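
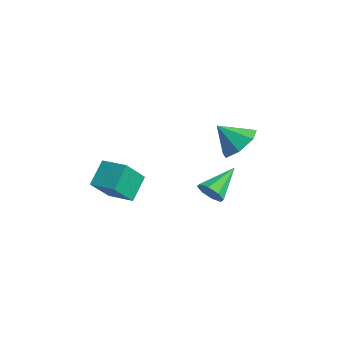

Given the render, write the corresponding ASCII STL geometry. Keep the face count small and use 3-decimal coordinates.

solid 
facet normal 0.209 -0.860 -0.465
outer loop
vertex -0.441 -0.9 -2.76
vertex -0.674 -0.626 -3.372
vertex -0.047 -0.653 -3.04
endloop
endfacet
facet normal 0.542 0.083 0.836
outer loop
vertex -0.441 -0.9 -2.76
vertex -0.047 -0.653 -3.04
vertex -1.046 0.906 -2.548
endloop
endfacet
facet normal 0.208 -0.862 -0.463
outer loop
vertex -0.047 -0.653 -3.04
vertex -0.674 -0.626 -3.372
vertex -0.02 -0.391 -3.516
endloop
endfacet
facet normal 0.844 0.448 0.294
outer loop
vertex -0.047 -0.653 -3.04
vertex -0.02 -0.391 -3.516
vertex -1.046 0.906 -2.548
endloop
endfacet
facet normal 0.208 -0.862 -0.463
outer loop
vertex -0.02 -0.391 -3.516
vertex -0.674 -0.626 -3.372
vertex -0.376 -0.267 -3.907
endloop
endfacet
facet normal 0.609 0.724 -0.325
outer loop
vertex -0.02 -0.391 -3.516
vertex -0.376 -0.267 -3.907
vertex -1.046 0.906 -2.548
endloop
endfacet
facet normal 0.208 -0.862 -0.463
outer loop
vertex -0.376 -0.267 -3.907
vertex -0.674 -0.626 -3.372
vertex -0.907 -0.353 -3.985
endloop
endfacet
facet normal -0.025 0.751 -0.660
outer loop
vertex -0.376 -0.267 -3.907
vertex -0.907 -0.353 -3.985
vertex -1.046 0.906 -2.548
endloop
endfacet
facet normal 0.210 -0.861 -0.463
outer loop
vertex -0.907 -0.353 -3.985
vertex -0.674 -0.626 -3.372
vertex -1.301 -0.6 -3.704
endloop
endfacet
facet normal -0.688 0.512 -0.515
outer loop
vertex -0.907 -0.353 -3.985
vertex -1.301 -0.6 -3.704
vertex -1.046 0.906 -2.548
endloop
endfacet
facet normal 0.210 -0.861 -0.463
outer loop
vertex -1.301 -0.6 -3.704
vertex -0.674 -0.626 -3.372
vertex -1.328 -0.862 -3.229
endloop
endfacet
facet normal -0.989 0.148 0.025
outer loop
vertex -1.301 -0.6 -3.704
vertex -1.328 -0.862 -3.229
vertex -1.046 0.906 -2.548
endloop
endfacet
facet normal 0.209 -0.861 -0.464
outer loop
vertex -1.328 -0.862 -3.229
vertex -0.674 -0.626 -3.372
vertex -0.972 -0.986 -2.838
endloop
endfacet
facet normal -0.753 -0.128 0.645
outer loop
vertex -1.328 -0.862 -3.229
vertex -0.972 -0.986 -2.838
vertex -1.046 0.906 -2.548
endloop
endfacet
facet normal 0.208 -0.861 -0.464
outer loop
vertex -0.972 -0.986 -2.838
vertex -0.674 -0.626 -3.372
vertex -0.441 -0.9 -2.76
endloop
endfacet
facet normal -0.119 -0.155 0.981
outer loop
vertex -0.972 -0.986 -2.838
vertex -0.441 -0.9 -2.76
vertex -1.046 0.906 -2.548
endloop
endfacet
facet normal 0.508 0.493 -0.706
outer loop
vertex -0.315 0.609 -0.992
vertex -1.129 1.22 -1.151
vertex -0.346 1.352 -0.495
endloop
endfacet
facet normal 0.442 -0.486 0.754
outer loop
vertex -0.315 0.609 -0.992
vertex -0.346 1.352 -0.495
vertex -1.851 0.52 -0.149
endloop
endfacet
facet normal 0.508 0.493 -0.706
outer loop
vertex -0.346 1.352 -0.495
vertex -1.129 1.22 -1.151
vertex -0.966 1.995 -0.492
endloop
endfacet
facet normal 0.148 0.139 0.979
outer loop
vertex -0.346 1.352 -0.495
vertex -0.966 1.995 -0.492
vertex -1.851 0.52 -0.149
endloop
endfacet
facet normal 0.508 0.493 -0.706
outer loop
vertex -0.966 1.995 -0.492
vertex -1.129 1.22 -1.151
vertex -1.709 2.055 -0.985
endloop
endfacet
facet normal -0.466 0.456 0.758
outer loop
vertex -0.966 1.995 -0.492
vertex -1.709 2.055 -0.985
vertex -1.851 0.52 -0.149
endloop
endfacet
facet normal 0.508 0.493 -0.706
outer loop
vertex -1.709 2.055 -0.985
vertex -1.129 1.22 -1.151
vertex -2.015 1.486 -1.603
endloop
endfacet
facet normal -0.940 0.227 0.257
outer loop
vertex -1.709 2.055 -0.985
vertex -2.015 1.486 -1.603
vertex -1.851 0.52 -0.149
endloop
endfacet
facet normal 0.508 0.494 -0.706
outer loop
vertex -2.015 1.486 -1.603
vertex -1.129 1.22 -1.151
vertex -1.654 0.717 -1.881
endloop
endfacet
facet normal -0.915 -0.376 -0.147
outer loop
vertex -2.015 1.486 -1.603
vertex -1.654 0.717 -1.881
vertex -1.851 0.52 -0.149
endloop
endfacet
facet normal 0.508 0.493 -0.706
outer loop
vertex -1.654 0.717 -1.881
vertex -1.129 1.22 -1.151
vertex -0.898 0.327 -1.609
endloop
endfacet
facet normal -0.410 -0.900 -0.149
outer loop
vertex -1.654 0.717 -1.881
vertex -0.898 0.327 -1.609
vertex -1.851 0.52 -0.149
endloop
endfacet
facet normal 0.508 0.493 -0.706
outer loop
vertex -0.898 0.327 -1.609
vertex -1.129 1.22 -1.151
vertex -0.315 0.609 -0.992
endloop
endfacet
facet normal 0.193 -0.949 0.251
outer loop
vertex -0.898 0.327 -1.609
vertex -0.315 0.609 -0.992
vertex -1.851 0.52 -0.149
endloop
endfacet
facet normal -0.921 -0.363 -0.141
outer loop
vertex -3.635 -4.183 -1.608
vertex -3.858 -3.124 -2.88
vertex -3.13 -5.125 -2.481
endloop
endfacet
facet normal 0.134 -0.634 0.762
outer loop
vertex -1.942 -4.656 -2.3
vertex -3.635 -4.183 -1.608
vertex -3.13 -5.125 -2.481
endloop
endfacet
facet normal -0.921 -0.363 -0.141
outer loop
vertex -3.13 -5.125 -2.481
vertex -3.858 -3.124 -2.88
vertex -3.353 -4.066 -3.753
endloop
endfacet
facet normal 0.366 -0.683 -0.633
outer loop
vertex -3.353 -4.066 -3.753
vertex -1.942 -4.656 -2.3
vertex -3.13 -5.125 -2.481
endloop
endfacet
facet normal -0.366 0.683 0.633
outer loop
vertex -3.635 -4.183 -1.608
vertex -2.67 -2.655 -2.699
vertex -3.858 -3.124 -2.88
endloop
endfacet
facet normal 0.134 -0.634 0.762
outer loop
vertex -2.447 -3.714 -1.427
vertex -3.635 -4.183 -1.608
vertex -1.942 -4.656 -2.3
endloop
endfacet
facet normal -0.366 0.683 0.633
outer loop
vertex -2.447 -3.714 -1.427
vertex -2.67 -2.655 -2.699
vertex -3.635 -4.183 -1.608
endloop
endfacet
facet normal -0.134 0.634 -0.762
outer loop
vertex -3.858 -3.124 -2.88
vertex -2.67 -2.655 -2.699
vertex -3.353 -4.066 -3.753
endloop
endfacet
facet normal 0.366 -0.683 -0.633
outer loop
vertex -2.165 -3.597 -3.572
vertex -1.942 -4.656 -2.3
vertex -3.353 -4.066 -3.753
endloop
endfacet
facet normal -0.134 0.634 -0.762
outer loop
vertex -3.353 -4.066 -3.753
vertex -2.67 -2.655 -2.699
vertex -2.165 -3.597 -3.572
endloop
endfacet
facet normal 0.921 0.363 0.141
outer loop
vertex -2.165 -3.597 -3.572
vertex -2.447 -3.714 -1.427
vertex -1.942 -4.656 -2.3
endloop
endfacet
facet normal 0.921 0.363 0.141
outer loop
vertex -2.67 -2.655 -2.699
vertex -2.447 -3.714 -1.427
vertex -2.165 -3.597 -3.572
endloop
endfacet

endsolid


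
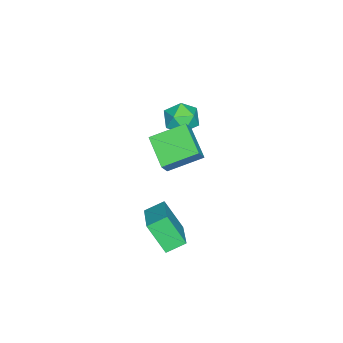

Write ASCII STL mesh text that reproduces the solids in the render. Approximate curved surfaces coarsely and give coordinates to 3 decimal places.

solid 
facet normal -0.831 -0.409 -0.378
outer loop
vertex 1.817 2.733 -2.361
vertex 1.274 3.444 -1.937
vertex 1.975 3.662 -3.715
endloop
endfacet
facet normal 0.549 -0.718 -0.429
outer loop
vertex 3.586 4.456 -2.983
vertex 1.817 2.733 -2.361
vertex 1.975 3.662 -3.715
endloop
endfacet
facet normal -0.831 -0.409 -0.378
outer loop
vertex 1.975 3.662 -3.715
vertex 1.274 3.444 -1.937
vertex 1.432 4.373 -3.291
endloop
endfacet
facet normal 0.096 0.563 -0.821
outer loop
vertex 1.432 4.373 -3.291
vertex 3.586 4.456 -2.983
vertex 1.975 3.662 -3.715
endloop
endfacet
facet normal -0.096 -0.563 0.821
outer loop
vertex 1.817 2.733 -2.361
vertex 2.885 4.238 -1.205
vertex 1.274 3.444 -1.937
endloop
endfacet
facet normal 0.549 -0.718 -0.429
outer loop
vertex 3.428 3.527 -1.629
vertex 1.817 2.733 -2.361
vertex 3.586 4.456 -2.983
endloop
endfacet
facet normal -0.096 -0.563 0.821
outer loop
vertex 3.428 3.527 -1.629
vertex 2.885 4.238 -1.205
vertex 1.817 2.733 -2.361
endloop
endfacet
facet normal -0.549 0.718 0.429
outer loop
vertex 1.274 3.444 -1.937
vertex 2.885 4.238 -1.205
vertex 1.432 4.373 -3.291
endloop
endfacet
facet normal 0.096 0.563 -0.821
outer loop
vertex 3.043 5.167 -2.559
vertex 3.586 4.456 -2.983
vertex 1.432 4.373 -3.291
endloop
endfacet
facet normal -0.549 0.718 0.429
outer loop
vertex 1.432 4.373 -3.291
vertex 2.885 4.238 -1.205
vertex 3.043 5.167 -2.559
endloop
endfacet
facet normal 0.831 0.409 0.378
outer loop
vertex 3.043 5.167 -2.559
vertex 3.428 3.527 -1.629
vertex 3.586 4.456 -2.983
endloop
endfacet
facet normal 0.831 0.409 0.378
outer loop
vertex 2.885 4.238 -1.205
vertex 3.428 3.527 -1.629
vertex 3.043 5.167 -2.559
endloop
endfacet
facet normal -0.666 -0.621 0.414
outer loop
vertex 0.695 2.503 1.682
vertex -0.131 3.854 2.379
vertex 0.213 2.563 0.996
endloop
endfacet
facet normal 0.477 -0.781 -0.404
outer loop
vertex 1.331 3.606 0.301
vertex 0.695 2.503 1.682
vertex 0.213 2.563 0.996
endloop
endfacet
facet normal -0.665 -0.621 0.414
outer loop
vertex 0.213 2.563 0.996
vertex -0.131 3.854 2.379
vertex -0.613 3.913 1.694
endloop
endfacet
facet normal -0.574 0.071 -0.816
outer loop
vertex -0.613 3.913 1.694
vertex 1.331 3.606 0.301
vertex 0.213 2.563 0.996
endloop
endfacet
facet normal 0.573 -0.071 0.816
outer loop
vertex 0.695 2.503 1.682
vertex 0.987 4.897 1.684
vertex -0.131 3.854 2.379
endloop
endfacet
facet normal 0.478 -0.780 -0.403
outer loop
vertex 1.813 3.547 0.986
vertex 0.695 2.503 1.682
vertex 1.331 3.606 0.301
endloop
endfacet
facet normal 0.574 -0.071 0.816
outer loop
vertex 1.813 3.547 0.986
vertex 0.987 4.897 1.684
vertex 0.695 2.503 1.682
endloop
endfacet
facet normal -0.478 0.781 0.403
outer loop
vertex -0.131 3.854 2.379
vertex 0.987 4.897 1.684
vertex -0.613 3.913 1.694
endloop
endfacet
facet normal -0.574 0.070 -0.816
outer loop
vertex 0.505 4.957 0.998
vertex 1.331 3.606 0.301
vertex -0.613 3.913 1.694
endloop
endfacet
facet normal -0.477 0.780 0.404
outer loop
vertex -0.613 3.913 1.694
vertex 0.987 4.897 1.684
vertex 0.505 4.957 0.998
endloop
endfacet
facet normal 0.665 0.621 -0.415
outer loop
vertex 0.505 4.957 0.998
vertex 1.813 3.547 0.986
vertex 1.331 3.606 0.301
endloop
endfacet
facet normal 0.666 0.621 -0.413
outer loop
vertex 0.987 4.897 1.684
vertex 1.813 3.547 0.986
vertex 0.505 4.957 0.998
endloop
endfacet
facet normal -0.353 0.486 0.799
outer loop
vertex -3.573 3.017 0.275
vertex -3.112 2.449 0.824
vertex -2.718 3.221 0.529
endloop
endfacet
facet normal -0.292 0.925 0.241
outer loop
vertex -3.573 3.017 0.275
vertex -2.718 3.221 0.529
vertex -2.984 3.362 -0.335
endloop
endfacet
facet normal -0.690 0.663 -0.291
outer loop
vertex -3.573 3.017 0.275
vertex -2.984 3.362 -0.335
vertex -3.542 2.677 -0.574
endloop
endfacet
facet normal -0.996 0.062 -0.061
outer loop
vertex -3.573 3.017 0.275
vertex -3.542 2.677 -0.574
vertex -3.621 2.114 0.142
endloop
endfacet
facet normal -0.789 -0.048 0.613
outer loop
vertex -3.573 3.017 0.275
vertex -3.621 2.114 0.142
vertex -3.112 2.449 0.824
endloop
endfacet
facet normal 0.391 0.920 0.030
outer loop
vertex -2.984 3.362 -0.335
vertex -2.718 3.221 0.529
vertex -2.159 3.006 -0.162
endloop
endfacet
facet normal 0.290 0.209 0.934
outer loop
vertex -2.718 3.221 0.529
vertex -3.112 2.449 0.824
vertex -2.238 2.443 0.554
endloop
endfacet
facet normal -0.415 -0.655 0.631
outer loop
vertex -3.112 2.449 0.824
vertex -3.621 2.114 0.142
vertex -2.796 1.758 0.315
endloop
endfacet
facet normal -0.750 -0.477 -0.458
outer loop
vertex -3.621 2.114 0.142
vertex -3.542 2.677 -0.574
vertex -3.062 1.899 -0.549
endloop
endfacet
facet normal -0.253 0.496 -0.831
outer loop
vertex -3.542 2.677 -0.574
vertex -2.984 3.362 -0.335
vertex -2.668 2.671 -0.844
endloop
endfacet
facet normal 0.996 -0.062 0.061
outer loop
vertex -2.207 2.103 -0.295
vertex -2.159 3.006 -0.162
vertex -2.238 2.443 0.554
endloop
endfacet
facet normal 0.690 -0.663 0.291
outer loop
vertex -2.207 2.103 -0.295
vertex -2.238 2.443 0.554
vertex -2.796 1.758 0.315
endloop
endfacet
facet normal 0.292 -0.925 -0.241
outer loop
vertex -2.207 2.103 -0.295
vertex -2.796 1.758 0.315
vertex -3.062 1.899 -0.549
endloop
endfacet
facet normal 0.353 -0.486 -0.799
outer loop
vertex -2.207 2.103 -0.295
vertex -3.062 1.899 -0.549
vertex -2.668 2.671 -0.844
endloop
endfacet
facet normal 0.789 0.048 -0.613
outer loop
vertex -2.207 2.103 -0.295
vertex -2.668 2.671 -0.844
vertex -2.159 3.006 -0.162
endloop
endfacet
facet normal 0.750 0.477 0.458
outer loop
vertex -2.238 2.443 0.554
vertex -2.159 3.006 -0.162
vertex -2.718 3.221 0.529
endloop
endfacet
facet normal 0.253 -0.496 0.831
outer loop
vertex -2.796 1.758 0.315
vertex -2.238 2.443 0.554
vertex -3.112 2.449 0.824
endloop
endfacet
facet normal -0.391 -0.920 -0.030
outer loop
vertex -3.062 1.899 -0.549
vertex -2.796 1.758 0.315
vertex -3.621 2.114 0.142
endloop
endfacet
facet normal -0.290 -0.209 -0.934
outer loop
vertex -2.668 2.671 -0.844
vertex -3.062 1.899 -0.549
vertex -3.542 2.677 -0.574
endloop
endfacet
facet normal 0.415 0.655 -0.631
outer loop
vertex -2.159 3.006 -0.162
vertex -2.668 2.671 -0.844
vertex -2.984 3.362 -0.335
endloop
endfacet

endsolid


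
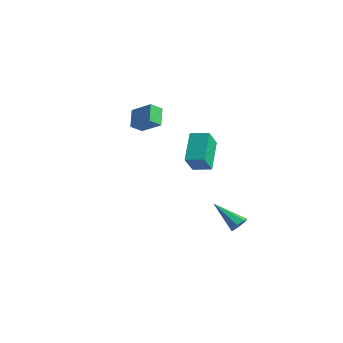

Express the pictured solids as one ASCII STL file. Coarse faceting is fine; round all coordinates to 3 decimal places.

solid 
facet normal -0.538 0.564 0.626
outer loop
vertex -5.014 -1.864 1.605
vertex -3.741 -1.544 2.411
vertex -4.861 -1.121 1.068
endloop
endfacet
facet normal -0.826 -0.208 -0.524
outer loop
vertex -4.139 -1.876 0.229
vertex -5.014 -1.864 1.605
vertex -4.861 -1.121 1.068
endloop
endfacet
facet normal -0.539 0.563 0.627
outer loop
vertex -4.861 -1.121 1.068
vertex -3.741 -1.544 2.411
vertex -3.588 -0.8 1.874
endloop
endfacet
facet normal 0.164 0.799 -0.578
outer loop
vertex -3.588 -0.8 1.874
vertex -4.139 -1.876 0.229
vertex -4.861 -1.121 1.068
endloop
endfacet
facet normal -0.165 -0.799 0.578
outer loop
vertex -5.014 -1.864 1.605
vertex -3.019 -2.299 1.572
vertex -3.741 -1.544 2.411
endloop
endfacet
facet normal -0.826 -0.208 -0.524
outer loop
vertex -4.292 -2.62 0.766
vertex -5.014 -1.864 1.605
vertex -4.139 -1.876 0.229
endloop
endfacet
facet normal -0.165 -0.799 0.578
outer loop
vertex -4.292 -2.62 0.766
vertex -3.019 -2.299 1.572
vertex -5.014 -1.864 1.605
endloop
endfacet
facet normal 0.826 0.208 0.524
outer loop
vertex -3.741 -1.544 2.411
vertex -3.019 -2.299 1.572
vertex -3.588 -0.8 1.874
endloop
endfacet
facet normal 0.165 0.799 -0.578
outer loop
vertex -2.866 -1.556 1.035
vertex -4.139 -1.876 0.229
vertex -3.588 -0.8 1.874
endloop
endfacet
facet normal 0.826 0.208 0.523
outer loop
vertex -3.588 -0.8 1.874
vertex -3.019 -2.299 1.572
vertex -2.866 -1.556 1.035
endloop
endfacet
facet normal 0.538 -0.563 -0.627
outer loop
vertex -2.866 -1.556 1.035
vertex -4.292 -2.62 0.766
vertex -4.139 -1.876 0.229
endloop
endfacet
facet normal 0.539 -0.564 -0.626
outer loop
vertex -3.019 -2.299 1.572
vertex -4.292 -2.62 0.766
vertex -2.866 -1.556 1.035
endloop
endfacet
facet normal -0.853 -0.493 -0.169
outer loop
vertex 2.416 -4.693 1.255
vertex 1.405 -3.363 2.479
vertex 2.156 -3.859 0.135
endloop
endfacet
facet normal 0.488 -0.642 -0.591
outer loop
vertex 3.095 -3.317 0.321
vertex 2.416 -4.693 1.255
vertex 2.156 -3.859 0.135
endloop
endfacet
facet normal -0.854 -0.493 -0.169
outer loop
vertex 2.156 -3.859 0.135
vertex 1.405 -3.363 2.479
vertex 1.146 -2.53 1.359
endloop
endfacet
facet normal -0.183 0.587 -0.788
outer loop
vertex 1.146 -2.53 1.359
vertex 3.095 -3.317 0.321
vertex 2.156 -3.859 0.135
endloop
endfacet
facet normal 0.183 -0.587 0.789
outer loop
vertex 2.416 -4.693 1.255
vertex 2.344 -2.821 2.665
vertex 1.405 -3.363 2.479
endloop
endfacet
facet normal 0.489 -0.642 -0.591
outer loop
vertex 3.354 -4.15 1.441
vertex 2.416 -4.693 1.255
vertex 3.095 -3.317 0.321
endloop
endfacet
facet normal 0.183 -0.587 0.789
outer loop
vertex 3.354 -4.15 1.441
vertex 2.344 -2.821 2.665
vertex 2.416 -4.693 1.255
endloop
endfacet
facet normal -0.488 0.643 0.591
outer loop
vertex 1.405 -3.363 2.479
vertex 2.344 -2.821 2.665
vertex 1.146 -2.53 1.359
endloop
endfacet
facet normal -0.183 0.587 -0.789
outer loop
vertex 2.084 -1.987 1.545
vertex 3.095 -3.317 0.321
vertex 1.146 -2.53 1.359
endloop
endfacet
facet normal -0.489 0.642 0.591
outer loop
vertex 1.146 -2.53 1.359
vertex 2.344 -2.821 2.665
vertex 2.084 -1.987 1.545
endloop
endfacet
facet normal 0.853 0.493 0.169
outer loop
vertex 2.084 -1.987 1.545
vertex 3.354 -4.15 1.441
vertex 3.095 -3.317 0.321
endloop
endfacet
facet normal 0.853 0.493 0.169
outer loop
vertex 2.344 -2.821 2.665
vertex 3.354 -4.15 1.441
vertex 2.084 -1.987 1.545
endloop
endfacet
facet normal 0.801 0.177 -0.572
outer loop
vertex 4.316 -2.017 -3.659
vertex 3.961 -2.049 -4.166
vertex 4.098 -1.553 -3.821
endloop
endfacet
facet normal 0.214 0.410 0.886
outer loop
vertex 4.316 -2.017 -3.659
vertex 4.098 -1.553 -3.821
vertex 2.319 -2.411 -2.994
endloop
endfacet
facet normal 0.801 0.176 -0.572
outer loop
vertex 4.098 -1.553 -3.821
vertex 3.961 -2.049 -4.166
vertex 3.777 -1.462 -4.243
endloop
endfacet
facet normal -0.251 0.889 0.383
outer loop
vertex 4.098 -1.553 -3.821
vertex 3.777 -1.462 -4.243
vertex 2.319 -2.411 -2.994
endloop
endfacet
facet normal 0.801 0.176 -0.572
outer loop
vertex 3.777 -1.462 -4.243
vertex 3.961 -2.049 -4.166
vertex 3.594 -1.813 -4.607
endloop
endfacet
facet normal -0.686 0.665 -0.296
outer loop
vertex 3.777 -1.462 -4.243
vertex 3.594 -1.813 -4.607
vertex 2.319 -2.411 -2.994
endloop
endfacet
facet normal 0.801 0.177 -0.572
outer loop
vertex 3.594 -1.813 -4.607
vertex 3.961 -2.049 -4.166
vertex 3.688 -2.342 -4.639
endloop
endfacet
facet normal -0.763 -0.097 -0.639
outer loop
vertex 3.594 -1.813 -4.607
vertex 3.688 -2.342 -4.639
vertex 2.319 -2.411 -2.994
endloop
endfacet
facet normal 0.801 0.177 -0.572
outer loop
vertex 3.688 -2.342 -4.639
vertex 3.961 -2.049 -4.166
vertex 3.987 -2.65 -4.316
endloop
endfacet
facet normal -0.424 -0.818 -0.388
outer loop
vertex 3.688 -2.342 -4.639
vertex 3.987 -2.65 -4.316
vertex 2.319 -2.411 -2.994
endloop
endfacet
facet normal 0.801 0.177 -0.572
outer loop
vertex 3.987 -2.65 -4.316
vertex 3.961 -2.049 -4.166
vertex 4.267 -2.506 -3.879
endloop
endfacet
facet normal 0.075 -0.960 0.268
outer loop
vertex 3.987 -2.65 -4.316
vertex 4.267 -2.506 -3.879
vertex 2.319 -2.411 -2.994
endloop
endfacet
facet normal 0.801 0.177 -0.572
outer loop
vertex 4.267 -2.506 -3.879
vertex 3.961 -2.049 -4.166
vertex 4.316 -2.017 -3.659
endloop
endfacet
facet normal 0.360 -0.413 0.837
outer loop
vertex 4.267 -2.506 -3.879
vertex 4.316 -2.017 -3.659
vertex 2.319 -2.411 -2.994
endloop
endfacet

endsolid


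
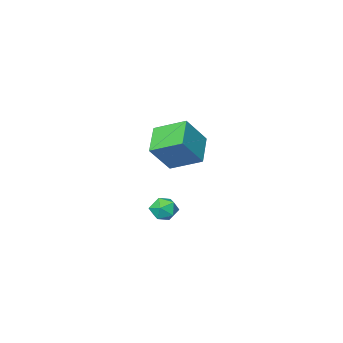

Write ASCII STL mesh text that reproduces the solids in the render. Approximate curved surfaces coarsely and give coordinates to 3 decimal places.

solid 
facet normal -0.498 0.766 0.406
outer loop
vertex -2.915 -3.842 0.833
vertex -1.687 -2.532 -0.135
vertex -4.288 -3.823 -0.885
endloop
endfacet
facet normal -0.602 -0.642 0.474
outer loop
vertex -3.233 -5.448 -1.745
vertex -2.915 -3.842 0.833
vertex -4.288 -3.823 -0.885
endloop
endfacet
facet normal -0.498 0.766 0.406
outer loop
vertex -4.288 -3.823 -0.885
vertex -1.687 -2.532 -0.135
vertex -3.06 -2.513 -1.853
endloop
endfacet
facet normal -0.624 0.008 -0.781
outer loop
vertex -3.06 -2.513 -1.853
vertex -3.233 -5.448 -1.745
vertex -4.288 -3.823 -0.885
endloop
endfacet
facet normal 0.624 -0.008 0.781
outer loop
vertex -2.915 -3.842 0.833
vertex -0.632 -4.157 -0.995
vertex -1.687 -2.532 -0.135
endloop
endfacet
facet normal -0.602 -0.642 0.474
outer loop
vertex -1.86 -5.467 -0.027
vertex -2.915 -3.842 0.833
vertex -3.233 -5.448 -1.745
endloop
endfacet
facet normal 0.624 -0.008 0.781
outer loop
vertex -1.86 -5.467 -0.027
vertex -0.632 -4.157 -0.995
vertex -2.915 -3.842 0.833
endloop
endfacet
facet normal 0.602 0.642 -0.474
outer loop
vertex -1.687 -2.532 -0.135
vertex -0.632 -4.157 -0.995
vertex -3.06 -2.513 -1.853
endloop
endfacet
facet normal -0.624 0.008 -0.781
outer loop
vertex -2.005 -4.138 -2.713
vertex -3.233 -5.448 -1.745
vertex -3.06 -2.513 -1.853
endloop
endfacet
facet normal 0.602 0.642 -0.474
outer loop
vertex -3.06 -2.513 -1.853
vertex -0.632 -4.157 -0.995
vertex -2.005 -4.138 -2.713
endloop
endfacet
facet normal 0.498 -0.766 -0.406
outer loop
vertex -2.005 -4.138 -2.713
vertex -1.86 -5.467 -0.027
vertex -3.233 -5.448 -1.745
endloop
endfacet
facet normal 0.498 -0.766 -0.406
outer loop
vertex -0.632 -4.157 -0.995
vertex -1.86 -5.467 -0.027
vertex -2.005 -4.138 -2.713
endloop
endfacet
facet normal -0.838 0.277 0.470
outer loop
vertex 2.535 2.967 -1.76
vertex 2.637 2.349 -1.214
vertex 2.968 3.095 -1.063
endloop
endfacet
facet normal -0.518 0.838 0.168
outer loop
vertex 2.535 2.967 -1.76
vertex 2.968 3.095 -1.063
vertex 3.239 3.407 -1.783
endloop
endfacet
facet normal -0.461 0.710 -0.533
outer loop
vertex 2.535 2.967 -1.76
vertex 3.239 3.407 -1.783
vertex 3.076 2.853 -2.38
endloop
endfacet
facet normal -0.746 0.067 -0.663
outer loop
vertex 2.535 2.967 -1.76
vertex 3.076 2.853 -2.38
vertex 2.704 2.199 -2.028
endloop
endfacet
facet normal -0.979 -0.200 -0.044
outer loop
vertex 2.535 2.967 -1.76
vertex 2.704 2.199 -2.028
vertex 2.637 2.349 -1.214
endloop
endfacet
facet normal 0.140 0.888 0.438
outer loop
vertex 3.239 3.407 -1.783
vertex 2.968 3.095 -1.063
vertex 3.776 3.061 -1.252
endloop
endfacet
facet normal -0.378 -0.020 0.926
outer loop
vertex 2.968 3.095 -1.063
vertex 2.637 2.349 -1.214
vertex 3.404 2.407 -0.9
endloop
endfacet
facet normal -0.604 -0.791 0.096
outer loop
vertex 2.637 2.349 -1.214
vertex 2.704 2.199 -2.028
vertex 3.241 1.853 -1.497
endloop
endfacet
facet normal -0.227 -0.358 -0.906
outer loop
vertex 2.704 2.199 -2.028
vertex 3.076 2.853 -2.38
vertex 3.512 2.165 -2.217
endloop
endfacet
facet normal 0.233 0.680 -0.695
outer loop
vertex 3.076 2.853 -2.38
vertex 3.239 3.407 -1.783
vertex 3.843 2.911 -2.066
endloop
endfacet
facet normal 0.746 -0.067 0.663
outer loop
vertex 3.945 2.293 -1.52
vertex 3.776 3.061 -1.252
vertex 3.404 2.407 -0.9
endloop
endfacet
facet normal 0.461 -0.710 0.533
outer loop
vertex 3.945 2.293 -1.52
vertex 3.404 2.407 -0.9
vertex 3.241 1.853 -1.497
endloop
endfacet
facet normal 0.518 -0.838 -0.168
outer loop
vertex 3.945 2.293 -1.52
vertex 3.241 1.853 -1.497
vertex 3.512 2.165 -2.217
endloop
endfacet
facet normal 0.838 -0.277 -0.470
outer loop
vertex 3.945 2.293 -1.52
vertex 3.512 2.165 -2.217
vertex 3.843 2.911 -2.066
endloop
endfacet
facet normal 0.979 0.200 0.044
outer loop
vertex 3.945 2.293 -1.52
vertex 3.843 2.911 -2.066
vertex 3.776 3.061 -1.252
endloop
endfacet
facet normal 0.227 0.358 0.906
outer loop
vertex 3.404 2.407 -0.9
vertex 3.776 3.061 -1.252
vertex 2.968 3.095 -1.063
endloop
endfacet
facet normal -0.233 -0.680 0.695
outer loop
vertex 3.241 1.853 -1.497
vertex 3.404 2.407 -0.9
vertex 2.637 2.349 -1.214
endloop
endfacet
facet normal -0.140 -0.888 -0.438
outer loop
vertex 3.512 2.165 -2.217
vertex 3.241 1.853 -1.497
vertex 2.704 2.199 -2.028
endloop
endfacet
facet normal 0.378 0.020 -0.926
outer loop
vertex 3.843 2.911 -2.066
vertex 3.512 2.165 -2.217
vertex 3.076 2.853 -2.38
endloop
endfacet
facet normal 0.604 0.791 -0.096
outer loop
vertex 3.776 3.061 -1.252
vertex 3.843 2.911 -2.066
vertex 3.239 3.407 -1.783
endloop
endfacet

endsolid


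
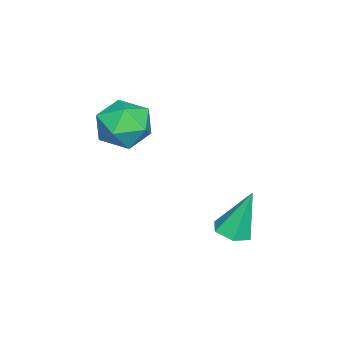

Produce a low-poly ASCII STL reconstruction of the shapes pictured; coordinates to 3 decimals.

solid 
facet normal 0.144 -0.303 -0.942
outer loop
vertex -0.408 1.1 -4.193
vertex -1.073 0.883 -4.225
vertex -0.909 1.537 -4.41
endloop
endfacet
facet normal 0.606 0.778 0.166
outer loop
vertex -0.408 1.1 -4.193
vertex -0.909 1.537 -4.41
vertex -1.347 1.457 -2.435
endloop
endfacet
facet normal 0.144 -0.303 -0.942
outer loop
vertex -0.909 1.537 -4.41
vertex -1.073 0.883 -4.225
vertex -1.574 1.32 -4.442
endloop
endfacet
facet normal -0.309 0.951 -0.030
outer loop
vertex -0.909 1.537 -4.41
vertex -1.574 1.32 -4.442
vertex -1.347 1.457 -2.435
endloop
endfacet
facet normal 0.145 -0.302 -0.942
outer loop
vertex -1.574 1.32 -4.442
vertex -1.073 0.883 -4.225
vertex -1.737 0.665 -4.257
endloop
endfacet
facet normal -0.960 0.265 0.091
outer loop
vertex -1.574 1.32 -4.442
vertex -1.737 0.665 -4.257
vertex -1.347 1.457 -2.435
endloop
endfacet
facet normal 0.145 -0.302 -0.942
outer loop
vertex -1.737 0.665 -4.257
vertex -1.073 0.883 -4.225
vertex -1.236 0.228 -4.04
endloop
endfacet
facet normal -0.694 -0.594 0.407
outer loop
vertex -1.737 0.665 -4.257
vertex -1.236 0.228 -4.04
vertex -1.347 1.457 -2.435
endloop
endfacet
facet normal 0.144 -0.302 -0.942
outer loop
vertex -1.236 0.228 -4.04
vertex -1.073 0.883 -4.225
vertex -0.571 0.445 -4.008
endloop
endfacet
facet normal 0.221 -0.767 0.602
outer loop
vertex -1.236 0.228 -4.04
vertex -0.571 0.445 -4.008
vertex -1.347 1.457 -2.435
endloop
endfacet
facet normal 0.144 -0.302 -0.942
outer loop
vertex -0.571 0.445 -4.008
vertex -1.073 0.883 -4.225
vertex -0.408 1.1 -4.193
endloop
endfacet
facet normal 0.872 -0.081 0.482
outer loop
vertex -0.571 0.445 -4.008
vertex -0.408 1.1 -4.193
vertex -1.347 1.457 -2.435
endloop
endfacet
facet normal -0.787 0.616 -0.041
outer loop
vertex -2.033 -2.193 -0.769
vertex -2.669 -2.983 -0.421
vertex -2.193 -2.328 0.282
endloop
endfacet
facet normal -0.188 0.977 0.097
outer loop
vertex -2.033 -2.193 -0.769
vertex -2.193 -2.328 0.282
vertex -1.211 -2.103 -0.086
endloop
endfacet
facet normal 0.269 0.858 -0.437
outer loop
vertex -2.033 -2.193 -0.769
vertex -1.211 -2.103 -0.086
vertex -1.08 -2.618 -1.017
endloop
endfacet
facet normal -0.047 0.423 -0.905
outer loop
vertex -2.033 -2.193 -0.769
vertex -1.08 -2.618 -1.017
vertex -1.981 -3.162 -1.225
endloop
endfacet
facet normal -0.700 0.273 -0.660
outer loop
vertex -2.033 -2.193 -0.769
vertex -1.981 -3.162 -1.225
vertex -2.669 -2.983 -0.421
endloop
endfacet
facet normal 0.097 0.712 0.695
outer loop
vertex -1.211 -2.103 -0.086
vertex -2.193 -2.328 0.282
vertex -1.339 -2.838 0.685
endloop
endfacet
facet normal -0.872 0.126 0.473
outer loop
vertex -2.193 -2.328 0.282
vertex -2.669 -2.983 -0.421
vertex -2.24 -3.382 0.477
endloop
endfacet
facet normal -0.731 -0.429 -0.530
outer loop
vertex -2.669 -2.983 -0.421
vertex -1.981 -3.162 -1.225
vertex -2.109 -3.897 -0.454
endloop
endfacet
facet normal 0.326 -0.186 -0.927
outer loop
vertex -1.981 -3.162 -1.225
vertex -1.08 -2.618 -1.017
vertex -1.127 -3.672 -0.822
endloop
endfacet
facet normal 0.838 0.519 -0.169
outer loop
vertex -1.08 -2.618 -1.017
vertex -1.211 -2.103 -0.086
vertex -0.651 -3.017 -0.119
endloop
endfacet
facet normal 0.047 -0.423 0.905
outer loop
vertex -1.287 -3.807 0.229
vertex -1.339 -2.838 0.685
vertex -2.24 -3.382 0.477
endloop
endfacet
facet normal -0.269 -0.858 0.437
outer loop
vertex -1.287 -3.807 0.229
vertex -2.24 -3.382 0.477
vertex -2.109 -3.897 -0.454
endloop
endfacet
facet normal 0.188 -0.977 -0.097
outer loop
vertex -1.287 -3.807 0.229
vertex -2.109 -3.897 -0.454
vertex -1.127 -3.672 -0.822
endloop
endfacet
facet normal 0.787 -0.616 0.041
outer loop
vertex -1.287 -3.807 0.229
vertex -1.127 -3.672 -0.822
vertex -0.651 -3.017 -0.119
endloop
endfacet
facet normal 0.700 -0.273 0.660
outer loop
vertex -1.287 -3.807 0.229
vertex -0.651 -3.017 -0.119
vertex -1.339 -2.838 0.685
endloop
endfacet
facet normal -0.326 0.186 0.927
outer loop
vertex -2.24 -3.382 0.477
vertex -1.339 -2.838 0.685
vertex -2.193 -2.328 0.282
endloop
endfacet
facet normal -0.838 -0.519 0.169
outer loop
vertex -2.109 -3.897 -0.454
vertex -2.24 -3.382 0.477
vertex -2.669 -2.983 -0.421
endloop
endfacet
facet normal -0.097 -0.712 -0.695
outer loop
vertex -1.127 -3.672 -0.822
vertex -2.109 -3.897 -0.454
vertex -1.981 -3.162 -1.225
endloop
endfacet
facet normal 0.872 -0.126 -0.473
outer loop
vertex -0.651 -3.017 -0.119
vertex -1.127 -3.672 -0.822
vertex -1.08 -2.618 -1.017
endloop
endfacet
facet normal 0.731 0.429 0.530
outer loop
vertex -1.339 -2.838 0.685
vertex -0.651 -3.017 -0.119
vertex -1.211 -2.103 -0.086
endloop
endfacet

endsolid


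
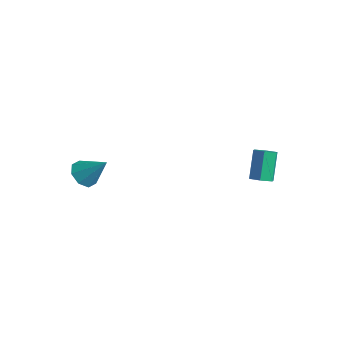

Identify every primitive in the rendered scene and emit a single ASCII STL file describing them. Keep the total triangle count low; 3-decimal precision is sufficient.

solid 
facet normal -0.607 -0.355 -0.710
outer loop
vertex -2.141 -3.562 -0.083
vertex -2.577 -2.857 -0.063
vertex -1.919 -3.128 -0.49
endloop
endfacet
facet normal 0.902 -0.431 0.032
outer loop
vertex -2.141 -3.562 -0.083
vertex -1.919 -3.128 -0.49
vertex -1.563 -2.263 1.123
endloop
endfacet
facet normal -0.607 -0.355 -0.711
outer loop
vertex -1.919 -3.128 -0.49
vertex -2.577 -2.857 -0.063
vertex -2.082 -2.534 -0.647
endloop
endfacet
facet normal 0.937 0.177 -0.302
outer loop
vertex -1.919 -3.128 -0.49
vertex -2.082 -2.534 -0.647
vertex -1.563 -2.263 1.123
endloop
endfacet
facet normal -0.606 -0.356 -0.711
outer loop
vertex -2.082 -2.534 -0.647
vertex -2.577 -2.857 -0.063
vertex -2.536 -2.13 -0.462
endloop
endfacet
facet normal 0.570 0.771 -0.285
outer loop
vertex -2.082 -2.534 -0.647
vertex -2.536 -2.13 -0.462
vertex -1.563 -2.263 1.123
endloop
endfacet
facet normal -0.607 -0.356 -0.711
outer loop
vertex -2.536 -2.13 -0.462
vertex -2.577 -2.857 -0.063
vertex -3.013 -2.151 -0.044
endloop
endfacet
facet normal 0.019 0.997 0.072
outer loop
vertex -2.536 -2.13 -0.462
vertex -3.013 -2.151 -0.044
vertex -1.563 -2.263 1.123
endloop
endfacet
facet normal -0.607 -0.356 -0.711
outer loop
vertex -3.013 -2.151 -0.044
vertex -2.577 -2.857 -0.063
vertex -3.235 -2.586 0.363
endloop
endfacet
facet normal -0.396 0.727 0.561
outer loop
vertex -3.013 -2.151 -0.044
vertex -3.235 -2.586 0.363
vertex -1.563 -2.263 1.123
endloop
endfacet
facet normal -0.607 -0.356 -0.711
outer loop
vertex -3.235 -2.586 0.363
vertex -2.577 -2.857 -0.063
vertex -3.071 -3.179 0.52
endloop
endfacet
facet normal -0.430 0.118 0.895
outer loop
vertex -3.235 -2.586 0.363
vertex -3.071 -3.179 0.52
vertex -1.563 -2.263 1.123
endloop
endfacet
facet normal -0.607 -0.355 -0.711
outer loop
vertex -3.071 -3.179 0.52
vertex -2.577 -2.857 -0.063
vertex -2.618 -3.584 0.335
endloop
endfacet
facet normal -0.064 -0.473 0.879
outer loop
vertex -3.071 -3.179 0.52
vertex -2.618 -3.584 0.335
vertex -1.563 -2.263 1.123
endloop
endfacet
facet normal -0.607 -0.355 -0.711
outer loop
vertex -2.618 -3.584 0.335
vertex -2.577 -2.857 -0.063
vertex -2.141 -3.562 -0.083
endloop
endfacet
facet normal 0.488 -0.700 0.520
outer loop
vertex -2.618 -3.584 0.335
vertex -2.141 -3.562 -0.083
vertex -1.563 -2.263 1.123
endloop
endfacet
facet normal 0.357 -0.493 -0.793
outer loop
vertex 4.425 2.02 1.156
vertex 4.111 2.409 0.773
vertex 4.699 2.549 0.951
endloop
endfacet
facet normal 0.827 -0.229 0.513
outer loop
vertex 4.425 2.02 1.156
vertex 4.699 2.549 0.951
vertex 3.844 2.822 2.45
endloop
endfacet
facet normal 0.827 -0.228 0.513
outer loop
vertex 3.844 2.822 2.45
vertex 4.699 2.549 0.951
vertex 4.117 3.351 2.245
endloop
endfacet
facet normal -0.357 0.492 0.794
outer loop
vertex 3.844 2.822 2.45
vertex 4.117 3.351 2.245
vertex 3.529 3.211 2.067
endloop
endfacet
facet normal 0.357 -0.492 -0.794
outer loop
vertex 4.699 2.549 0.951
vertex 4.111 2.409 0.773
vertex 4.384 2.938 0.568
endloop
endfacet
facet normal 0.789 0.614 -0.026
outer loop
vertex 4.699 2.549 0.951
vertex 4.384 2.938 0.568
vertex 4.117 3.351 2.245
endloop
endfacet
facet normal 0.790 0.613 -0.025
outer loop
vertex 4.117 3.351 2.245
vertex 4.384 2.938 0.568
vertex 3.803 3.74 1.862
endloop
endfacet
facet normal -0.357 0.493 0.793
outer loop
vertex 4.117 3.351 2.245
vertex 3.803 3.74 1.862
vertex 3.529 3.211 2.067
endloop
endfacet
facet normal 0.357 -0.492 -0.794
outer loop
vertex 4.384 2.938 0.568
vertex 4.111 2.409 0.773
vertex 3.796 2.798 0.39
endloop
endfacet
facet normal -0.037 0.842 -0.539
outer loop
vertex 4.384 2.938 0.568
vertex 3.796 2.798 0.39
vertex 3.803 3.74 1.862
endloop
endfacet
facet normal -0.037 0.842 -0.539
outer loop
vertex 3.803 3.74 1.862
vertex 3.796 2.798 0.39
vertex 3.215 3.6 1.684
endloop
endfacet
facet normal -0.357 0.493 0.793
outer loop
vertex 3.803 3.74 1.862
vertex 3.215 3.6 1.684
vertex 3.529 3.211 2.067
endloop
endfacet
facet normal 0.357 -0.492 -0.794
outer loop
vertex 3.796 2.798 0.39
vertex 4.111 2.409 0.773
vertex 3.523 2.269 0.595
endloop
endfacet
facet normal -0.827 0.228 -0.513
outer loop
vertex 3.796 2.798 0.39
vertex 3.523 2.269 0.595
vertex 3.215 3.6 1.684
endloop
endfacet
facet normal -0.827 0.229 -0.514
outer loop
vertex 3.215 3.6 1.684
vertex 3.523 2.269 0.595
vertex 2.941 3.071 1.889
endloop
endfacet
facet normal -0.357 0.493 0.793
outer loop
vertex 3.215 3.6 1.684
vertex 2.941 3.071 1.889
vertex 3.529 3.211 2.067
endloop
endfacet
facet normal 0.357 -0.493 -0.793
outer loop
vertex 3.523 2.269 0.595
vertex 4.111 2.409 0.773
vertex 3.837 1.88 0.978
endloop
endfacet
facet normal -0.790 -0.613 0.025
outer loop
vertex 3.523 2.269 0.595
vertex 3.837 1.88 0.978
vertex 2.941 3.071 1.889
endloop
endfacet
facet normal -0.789 -0.614 0.026
outer loop
vertex 2.941 3.071 1.889
vertex 3.837 1.88 0.978
vertex 3.256 2.682 2.272
endloop
endfacet
facet normal -0.357 0.492 0.794
outer loop
vertex 2.941 3.071 1.889
vertex 3.256 2.682 2.272
vertex 3.529 3.211 2.067
endloop
endfacet
facet normal 0.357 -0.493 -0.793
outer loop
vertex 3.837 1.88 0.978
vertex 4.111 2.409 0.773
vertex 4.425 2.02 1.156
endloop
endfacet
facet normal 0.037 -0.842 0.539
outer loop
vertex 3.837 1.88 0.978
vertex 4.425 2.02 1.156
vertex 3.256 2.682 2.272
endloop
endfacet
facet normal 0.037 -0.842 0.539
outer loop
vertex 3.256 2.682 2.272
vertex 4.425 2.02 1.156
vertex 3.844 2.822 2.45
endloop
endfacet
facet normal -0.357 0.492 0.794
outer loop
vertex 3.256 2.682 2.272
vertex 3.844 2.822 2.45
vertex 3.529 3.211 2.067
endloop
endfacet

endsolid


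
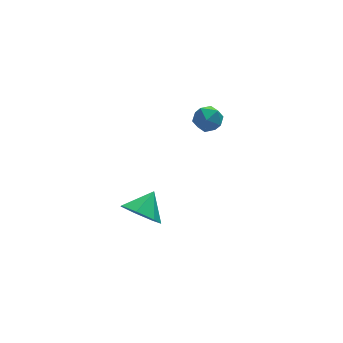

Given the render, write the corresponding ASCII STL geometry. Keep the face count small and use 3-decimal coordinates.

solid 
facet normal -0.639 -0.489 -0.594
outer loop
vertex -2.353 -3.358 2.545
vertex -3.092 -2.819 2.896
vertex -2.515 -2.636 2.125
endloop
endfacet
facet normal 0.977 0.115 -0.179
outer loop
vertex -2.353 -3.358 2.545
vertex -2.515 -2.636 2.125
vertex -2.288 -2.201 3.644
endloop
endfacet
facet normal -0.638 -0.490 -0.594
outer loop
vertex -2.515 -2.636 2.125
vertex -3.092 -2.819 2.896
vertex -3.112 -2.052 2.285
endloop
endfacet
facet normal 0.625 0.721 -0.300
outer loop
vertex -2.515 -2.636 2.125
vertex -3.112 -2.052 2.285
vertex -2.288 -2.201 3.644
endloop
endfacet
facet normal -0.639 -0.489 -0.593
outer loop
vertex -3.112 -2.052 2.285
vertex -3.092 -2.819 2.896
vertex -3.694 -2.045 2.906
endloop
endfacet
facet normal 0.078 0.995 0.062
outer loop
vertex -3.112 -2.052 2.285
vertex -3.694 -2.045 2.906
vertex -2.288 -2.201 3.644
endloop
endfacet
facet normal -0.639 -0.489 -0.593
outer loop
vertex -3.694 -2.045 2.906
vertex -3.092 -2.819 2.896
vertex -3.823 -2.62 3.519
endloop
endfacet
facet normal -0.251 0.732 0.634
outer loop
vertex -3.694 -2.045 2.906
vertex -3.823 -2.62 3.519
vertex -2.288 -2.201 3.644
endloop
endfacet
facet normal -0.639 -0.490 -0.593
outer loop
vertex -3.823 -2.62 3.519
vertex -3.092 -2.819 2.896
vertex -3.401 -3.345 3.663
endloop
endfacet
facet normal -0.115 0.129 0.985
outer loop
vertex -3.823 -2.62 3.519
vertex -3.401 -3.345 3.663
vertex -2.288 -2.201 3.644
endloop
endfacet
facet normal -0.639 -0.490 -0.593
outer loop
vertex -3.401 -3.345 3.663
vertex -3.092 -2.819 2.896
vertex -2.747 -3.673 3.23
endloop
endfacet
facet normal 0.383 -0.359 0.851
outer loop
vertex -3.401 -3.345 3.663
vertex -2.747 -3.673 3.23
vertex -2.288 -2.201 3.644
endloop
endfacet
facet normal -0.639 -0.490 -0.593
outer loop
vertex -2.747 -3.673 3.23
vertex -3.092 -2.819 2.896
vertex -2.353 -3.358 2.545
endloop
endfacet
facet normal 0.870 -0.365 0.333
outer loop
vertex -2.747 -3.673 3.23
vertex -2.353 -3.358 2.545
vertex -2.288 -2.201 3.644
endloop
endfacet
facet normal -0.177 0.802 0.571
outer loop
vertex 1.403 3.478 3.117
vertex 1.501 3.039 3.764
vertex 2.119 3.406 3.44
endloop
endfacet
facet normal 0.122 0.991 -0.048
outer loop
vertex 1.403 3.478 3.117
vertex 2.119 3.406 3.44
vertex 2.035 3.378 2.656
endloop
endfacet
facet normal -0.300 0.760 -0.576
outer loop
vertex 1.403 3.478 3.117
vertex 2.035 3.378 2.656
vertex 1.366 2.993 2.496
endloop
endfacet
facet normal -0.859 0.427 -0.283
outer loop
vertex 1.403 3.478 3.117
vertex 1.366 2.993 2.496
vertex 1.036 2.783 3.181
endloop
endfacet
facet normal -0.783 0.453 0.426
outer loop
vertex 1.403 3.478 3.117
vertex 1.036 2.783 3.181
vertex 1.501 3.039 3.764
endloop
endfacet
facet normal 0.748 0.655 -0.104
outer loop
vertex 2.035 3.378 2.656
vertex 2.119 3.406 3.44
vertex 2.524 2.877 3.019
endloop
endfacet
facet normal 0.265 0.348 0.899
outer loop
vertex 2.119 3.406 3.44
vertex 1.501 3.039 3.764
vertex 2.194 2.667 3.704
endloop
endfacet
facet normal -0.715 -0.216 0.665
outer loop
vertex 1.501 3.039 3.764
vertex 1.036 2.783 3.181
vertex 1.525 2.282 3.544
endloop
endfacet
facet normal -0.837 -0.257 -0.482
outer loop
vertex 1.036 2.783 3.181
vertex 1.366 2.993 2.496
vertex 1.441 2.254 2.76
endloop
endfacet
facet normal 0.068 0.280 -0.957
outer loop
vertex 1.366 2.993 2.496
vertex 2.035 3.378 2.656
vertex 2.059 2.621 2.436
endloop
endfacet
facet normal 0.859 -0.427 0.283
outer loop
vertex 2.157 2.182 3.083
vertex 2.524 2.877 3.019
vertex 2.194 2.667 3.704
endloop
endfacet
facet normal 0.300 -0.760 0.576
outer loop
vertex 2.157 2.182 3.083
vertex 2.194 2.667 3.704
vertex 1.525 2.282 3.544
endloop
endfacet
facet normal -0.122 -0.991 0.048
outer loop
vertex 2.157 2.182 3.083
vertex 1.525 2.282 3.544
vertex 1.441 2.254 2.76
endloop
endfacet
facet normal 0.177 -0.802 -0.571
outer loop
vertex 2.157 2.182 3.083
vertex 1.441 2.254 2.76
vertex 2.059 2.621 2.436
endloop
endfacet
facet normal 0.783 -0.453 -0.426
outer loop
vertex 2.157 2.182 3.083
vertex 2.059 2.621 2.436
vertex 2.524 2.877 3.019
endloop
endfacet
facet normal 0.837 0.257 0.482
outer loop
vertex 2.194 2.667 3.704
vertex 2.524 2.877 3.019
vertex 2.119 3.406 3.44
endloop
endfacet
facet normal -0.068 -0.280 0.957
outer loop
vertex 1.525 2.282 3.544
vertex 2.194 2.667 3.704
vertex 1.501 3.039 3.764
endloop
endfacet
facet normal -0.748 -0.655 0.104
outer loop
vertex 1.441 2.254 2.76
vertex 1.525 2.282 3.544
vertex 1.036 2.783 3.181
endloop
endfacet
facet normal -0.265 -0.348 -0.899
outer loop
vertex 2.059 2.621 2.436
vertex 1.441 2.254 2.76
vertex 1.366 2.993 2.496
endloop
endfacet
facet normal 0.715 0.216 -0.665
outer loop
vertex 2.524 2.877 3.019
vertex 2.059 2.621 2.436
vertex 2.035 3.378 2.656
endloop
endfacet

endsolid


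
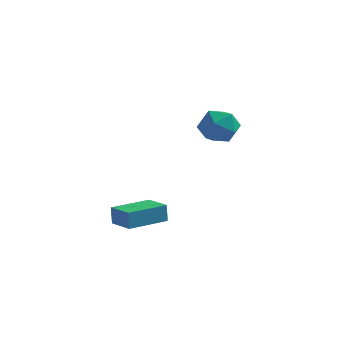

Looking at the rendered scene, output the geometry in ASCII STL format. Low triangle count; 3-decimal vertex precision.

solid 
facet normal -0.817 0.564 -0.116
outer loop
vertex -1.475 -4.363 -2.0
vertex -0.352 -2.744 -2.039
vertex -1.399 -4.437 -2.894
endloop
endfacet
facet normal -0.570 -0.822 0.020
outer loop
vertex -0.328 -5.176 -2.741
vertex -1.475 -4.363 -2.0
vertex -1.399 -4.437 -2.894
endloop
endfacet
facet normal -0.817 0.564 -0.117
outer loop
vertex -1.399 -4.437 -2.894
vertex -0.352 -2.744 -2.039
vertex -0.276 -2.819 -2.933
endloop
endfacet
facet normal 0.085 -0.083 -0.993
outer loop
vertex -0.276 -2.819 -2.933
vertex -0.328 -5.176 -2.741
vertex -1.399 -4.437 -2.894
endloop
endfacet
facet normal -0.085 0.083 0.993
outer loop
vertex -1.475 -4.363 -2.0
vertex 0.719 -3.483 -1.886
vertex -0.352 -2.744 -2.039
endloop
endfacet
facet normal -0.569 -0.822 0.021
outer loop
vertex -0.404 -5.101 -1.847
vertex -1.475 -4.363 -2.0
vertex -0.328 -5.176 -2.741
endloop
endfacet
facet normal -0.085 0.083 0.993
outer loop
vertex -0.404 -5.101 -1.847
vertex 0.719 -3.483 -1.886
vertex -1.475 -4.363 -2.0
endloop
endfacet
facet normal 0.570 0.822 -0.020
outer loop
vertex -0.352 -2.744 -2.039
vertex 0.719 -3.483 -1.886
vertex -0.276 -2.819 -2.933
endloop
endfacet
facet normal 0.085 -0.083 -0.993
outer loop
vertex 0.795 -3.557 -2.78
vertex -0.328 -5.176 -2.741
vertex -0.276 -2.819 -2.933
endloop
endfacet
facet normal 0.569 0.822 -0.020
outer loop
vertex -0.276 -2.819 -2.933
vertex 0.719 -3.483 -1.886
vertex 0.795 -3.557 -2.78
endloop
endfacet
facet normal 0.817 -0.564 0.117
outer loop
vertex 0.795 -3.557 -2.78
vertex -0.404 -5.101 -1.847
vertex -0.328 -5.176 -2.741
endloop
endfacet
facet normal 0.817 -0.564 0.116
outer loop
vertex 0.719 -3.483 -1.886
vertex -0.404 -5.101 -1.847
vertex 0.795 -3.557 -2.78
endloop
endfacet
facet normal 0.060 0.316 0.947
outer loop
vertex 1.454 2.053 1.775
vertex 1.003 1.139 2.109
vertex 2.069 1.209 2.018
endloop
endfacet
facet normal 0.590 0.589 0.553
outer loop
vertex 1.454 2.053 1.775
vertex 2.069 1.209 2.018
vertex 2.29 1.801 1.152
endloop
endfacet
facet normal 0.298 0.954 0.014
outer loop
vertex 1.454 2.053 1.775
vertex 2.29 1.801 1.152
vertex 1.36 2.098 0.707
endloop
endfacet
facet normal -0.412 0.908 0.075
outer loop
vertex 1.454 2.053 1.775
vertex 1.36 2.098 0.707
vertex 0.564 1.688 1.299
endloop
endfacet
facet normal -0.559 0.514 0.651
outer loop
vertex 1.454 2.053 1.775
vertex 0.564 1.688 1.299
vertex 1.003 1.139 2.109
endloop
endfacet
facet normal 0.960 0.046 0.276
outer loop
vertex 2.29 1.801 1.152
vertex 2.069 1.209 2.018
vertex 2.356 0.732 1.101
endloop
endfacet
facet normal 0.104 -0.394 0.913
outer loop
vertex 2.069 1.209 2.018
vertex 1.003 1.139 2.109
vertex 1.56 0.322 1.693
endloop
endfacet
facet normal -0.897 -0.076 0.435
outer loop
vertex 1.003 1.139 2.109
vertex 0.564 1.688 1.299
vertex 0.63 0.619 1.248
endloop
endfacet
facet normal -0.660 0.562 -0.499
outer loop
vertex 0.564 1.688 1.299
vertex 1.36 2.098 0.707
vertex 0.851 1.211 0.382
endloop
endfacet
facet normal 0.489 0.637 -0.596
outer loop
vertex 1.36 2.098 0.707
vertex 2.29 1.801 1.152
vertex 1.917 1.281 0.291
endloop
endfacet
facet normal 0.412 -0.908 -0.075
outer loop
vertex 1.466 0.367 0.625
vertex 2.356 0.732 1.101
vertex 1.56 0.322 1.693
endloop
endfacet
facet normal -0.298 -0.954 -0.014
outer loop
vertex 1.466 0.367 0.625
vertex 1.56 0.322 1.693
vertex 0.63 0.619 1.248
endloop
endfacet
facet normal -0.590 -0.589 -0.553
outer loop
vertex 1.466 0.367 0.625
vertex 0.63 0.619 1.248
vertex 0.851 1.211 0.382
endloop
endfacet
facet normal -0.060 -0.316 -0.947
outer loop
vertex 1.466 0.367 0.625
vertex 0.851 1.211 0.382
vertex 1.917 1.281 0.291
endloop
endfacet
facet normal 0.559 -0.514 -0.651
outer loop
vertex 1.466 0.367 0.625
vertex 1.917 1.281 0.291
vertex 2.356 0.732 1.101
endloop
endfacet
facet normal 0.660 -0.562 0.499
outer loop
vertex 1.56 0.322 1.693
vertex 2.356 0.732 1.101
vertex 2.069 1.209 2.018
endloop
endfacet
facet normal -0.489 -0.637 0.596
outer loop
vertex 0.63 0.619 1.248
vertex 1.56 0.322 1.693
vertex 1.003 1.139 2.109
endloop
endfacet
facet normal -0.960 -0.046 -0.276
outer loop
vertex 0.851 1.211 0.382
vertex 0.63 0.619 1.248
vertex 0.564 1.688 1.299
endloop
endfacet
facet normal -0.104 0.394 -0.913
outer loop
vertex 1.917 1.281 0.291
vertex 0.851 1.211 0.382
vertex 1.36 2.098 0.707
endloop
endfacet
facet normal 0.897 0.076 -0.435
outer loop
vertex 2.356 0.732 1.101
vertex 1.917 1.281 0.291
vertex 2.29 1.801 1.152
endloop
endfacet

endsolid


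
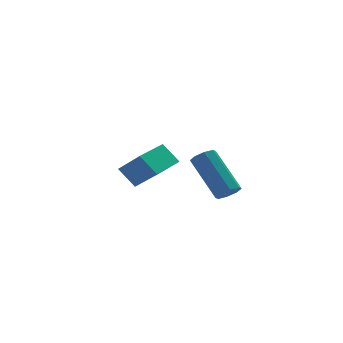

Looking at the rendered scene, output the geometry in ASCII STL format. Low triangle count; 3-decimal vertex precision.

solid 
facet normal -0.578 0.472 -0.665
outer loop
vertex -2.544 3.459 0.423
vertex -1.439 4.868 0.463
vertex -1.978 3.038 -0.368
endloop
endfacet
facet normal -0.617 -0.787 -0.023
outer loop
vertex -1.261 2.452 0.457
vertex -2.544 3.459 0.423
vertex -1.978 3.038 -0.368
endloop
endfacet
facet normal -0.578 0.472 -0.666
outer loop
vertex -1.978 3.038 -0.368
vertex -1.439 4.868 0.463
vertex -0.873 4.446 -0.328
endloop
endfacet
facet normal 0.534 -0.398 -0.746
outer loop
vertex -0.873 4.446 -0.328
vertex -1.261 2.452 0.457
vertex -1.978 3.038 -0.368
endloop
endfacet
facet normal -0.534 0.397 0.746
outer loop
vertex -2.544 3.459 0.423
vertex -0.722 4.282 1.288
vertex -1.439 4.868 0.463
endloop
endfacet
facet normal -0.617 -0.787 -0.022
outer loop
vertex -1.827 2.874 1.248
vertex -2.544 3.459 0.423
vertex -1.261 2.452 0.457
endloop
endfacet
facet normal -0.534 0.398 0.746
outer loop
vertex -1.827 2.874 1.248
vertex -0.722 4.282 1.288
vertex -2.544 3.459 0.423
endloop
endfacet
facet normal 0.617 0.786 0.022
outer loop
vertex -1.439 4.868 0.463
vertex -0.722 4.282 1.288
vertex -0.873 4.446 -0.328
endloop
endfacet
facet normal 0.534 -0.398 -0.746
outer loop
vertex -0.156 3.861 0.497
vertex -1.261 2.452 0.457
vertex -0.873 4.446 -0.328
endloop
endfacet
facet normal 0.617 0.787 0.022
outer loop
vertex -0.873 4.446 -0.328
vertex -0.722 4.282 1.288
vertex -0.156 3.861 0.497
endloop
endfacet
facet normal 0.578 -0.472 0.666
outer loop
vertex -0.156 3.861 0.497
vertex -1.827 2.874 1.248
vertex -1.261 2.452 0.457
endloop
endfacet
facet normal 0.578 -0.473 0.665
outer loop
vertex -0.722 4.282 1.288
vertex -1.827 2.874 1.248
vertex -0.156 3.861 0.497
endloop
endfacet
facet normal 0.347 -0.609 -0.713
outer loop
vertex 1.092 -1.076 0.99
vertex 0.766 -0.86 0.647
vertex 1.253 -0.764 0.802
endloop
endfacet
facet normal 0.846 -0.125 0.518
outer loop
vertex 1.092 -1.076 0.99
vertex 1.253 -0.764 0.802
vertex 0.4 0.143 2.416
endloop
endfacet
facet normal 0.846 -0.125 0.518
outer loop
vertex 0.4 0.143 2.416
vertex 1.253 -0.764 0.802
vertex 0.561 0.455 2.228
endloop
endfacet
facet normal -0.346 0.609 0.714
outer loop
vertex 0.4 0.143 2.416
vertex 0.561 0.455 2.228
vertex 0.074 0.36 2.073
endloop
endfacet
facet normal 0.347 -0.610 -0.712
outer loop
vertex 1.253 -0.764 0.802
vertex 0.766 -0.86 0.647
vertex 1.129 -0.509 0.523
endloop
endfacet
facet normal 0.885 0.465 0.032
outer loop
vertex 1.253 -0.764 0.802
vertex 1.129 -0.509 0.523
vertex 0.561 0.455 2.228
endloop
endfacet
facet normal 0.885 0.464 0.032
outer loop
vertex 0.561 0.455 2.228
vertex 1.129 -0.509 0.523
vertex 0.437 0.711 1.949
endloop
endfacet
facet normal -0.346 0.610 0.713
outer loop
vertex 0.561 0.455 2.228
vertex 0.437 0.711 1.949
vertex 0.074 0.36 2.073
endloop
endfacet
facet normal 0.346 -0.610 -0.713
outer loop
vertex 1.129 -0.509 0.523
vertex 0.766 -0.86 0.647
vertex 0.793 -0.459 0.317
endloop
endfacet
facet normal 0.406 0.782 -0.472
outer loop
vertex 1.129 -0.509 0.523
vertex 0.793 -0.459 0.317
vertex 0.437 0.711 1.949
endloop
endfacet
facet normal 0.405 0.783 -0.473
outer loop
vertex 0.437 0.711 1.949
vertex 0.793 -0.459 0.317
vertex 0.1 0.761 1.743
endloop
endfacet
facet normal -0.346 0.610 0.713
outer loop
vertex 0.437 0.711 1.949
vertex 0.1 0.761 1.743
vertex 0.074 0.36 2.073
endloop
endfacet
facet normal 0.344 -0.610 -0.713
outer loop
vertex 0.793 -0.459 0.317
vertex 0.766 -0.86 0.647
vertex 0.44 -0.643 0.304
endloop
endfacet
facet normal -0.309 0.643 -0.701
outer loop
vertex 0.793 -0.459 0.317
vertex 0.44 -0.643 0.304
vertex 0.1 0.761 1.743
endloop
endfacet
facet normal -0.312 0.642 -0.700
outer loop
vertex 0.1 0.761 1.743
vertex 0.44 -0.643 0.304
vertex -0.252 0.576 1.73
endloop
endfacet
facet normal -0.347 0.609 0.713
outer loop
vertex 0.1 0.761 1.743
vertex -0.252 0.576 1.73
vertex 0.074 0.36 2.073
endloop
endfacet
facet normal 0.346 -0.609 -0.714
outer loop
vertex 0.44 -0.643 0.304
vertex 0.766 -0.86 0.647
vertex 0.279 -0.955 0.492
endloop
endfacet
facet normal -0.846 0.125 -0.518
outer loop
vertex 0.44 -0.643 0.304
vertex 0.279 -0.955 0.492
vertex -0.252 0.576 1.73
endloop
endfacet
facet normal -0.846 0.125 -0.518
outer loop
vertex -0.252 0.576 1.73
vertex 0.279 -0.955 0.492
vertex -0.413 0.264 1.918
endloop
endfacet
facet normal -0.347 0.609 0.713
outer loop
vertex -0.252 0.576 1.73
vertex -0.413 0.264 1.918
vertex 0.074 0.36 2.073
endloop
endfacet
facet normal 0.346 -0.610 -0.713
outer loop
vertex 0.279 -0.955 0.492
vertex 0.766 -0.86 0.647
vertex 0.403 -1.211 0.771
endloop
endfacet
facet normal -0.885 -0.464 -0.033
outer loop
vertex 0.279 -0.955 0.492
vertex 0.403 -1.211 0.771
vertex -0.413 0.264 1.918
endloop
endfacet
facet normal -0.885 -0.465 -0.032
outer loop
vertex -0.413 0.264 1.918
vertex 0.403 -1.211 0.771
vertex -0.289 0.009 2.197
endloop
endfacet
facet normal -0.347 0.610 0.712
outer loop
vertex -0.413 0.264 1.918
vertex -0.289 0.009 2.197
vertex 0.074 0.36 2.073
endloop
endfacet
facet normal 0.346 -0.610 -0.713
outer loop
vertex 0.403 -1.211 0.771
vertex 0.766 -0.86 0.647
vertex 0.74 -1.261 0.977
endloop
endfacet
facet normal -0.405 -0.782 0.473
outer loop
vertex 0.403 -1.211 0.771
vertex 0.74 -1.261 0.977
vertex -0.289 0.009 2.197
endloop
endfacet
facet normal -0.406 -0.782 0.472
outer loop
vertex -0.289 0.009 2.197
vertex 0.74 -1.261 0.977
vertex 0.047 -0.041 2.403
endloop
endfacet
facet normal -0.346 0.610 0.713
outer loop
vertex -0.289 0.009 2.197
vertex 0.047 -0.041 2.403
vertex 0.074 0.36 2.073
endloop
endfacet
facet normal 0.347 -0.609 -0.713
outer loop
vertex 0.74 -1.261 0.977
vertex 0.766 -0.86 0.647
vertex 1.092 -1.076 0.99
endloop
endfacet
facet normal 0.312 -0.642 0.701
outer loop
vertex 0.74 -1.261 0.977
vertex 1.092 -1.076 0.99
vertex 0.047 -0.041 2.403
endloop
endfacet
facet normal 0.310 -0.643 0.700
outer loop
vertex 0.047 -0.041 2.403
vertex 1.092 -1.076 0.99
vertex 0.4 0.143 2.416
endloop
endfacet
facet normal -0.344 0.610 0.713
outer loop
vertex 0.047 -0.041 2.403
vertex 0.4 0.143 2.416
vertex 0.074 0.36 2.073
endloop
endfacet

endsolid


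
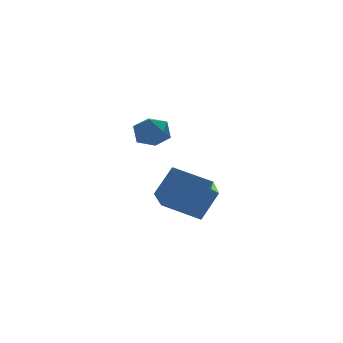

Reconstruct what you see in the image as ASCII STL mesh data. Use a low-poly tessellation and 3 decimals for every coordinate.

solid 
facet normal -0.629 0.718 0.298
outer loop
vertex 2.992 0.957 0.864
vertex 3.996 2.38 -0.448
vertex 1.958 0.559 -0.359
endloop
endfacet
facet normal -0.460 -0.653 0.602
outer loop
vertex 3.164 -0.82 -0.932
vertex 2.992 0.957 0.864
vertex 1.958 0.559 -0.359
endloop
endfacet
facet normal -0.629 0.718 0.298
outer loop
vertex 1.958 0.559 -0.359
vertex 3.996 2.38 -0.448
vertex 2.961 1.982 -1.671
endloop
endfacet
facet normal -0.627 -0.241 -0.741
outer loop
vertex 2.961 1.982 -1.671
vertex 3.164 -0.82 -0.932
vertex 1.958 0.559 -0.359
endloop
endfacet
facet normal 0.627 0.241 0.741
outer loop
vertex 2.992 0.957 0.864
vertex 5.202 1.001 -1.021
vertex 3.996 2.38 -0.448
endloop
endfacet
facet normal -0.460 -0.653 0.602
outer loop
vertex 4.199 -0.422 0.291
vertex 2.992 0.957 0.864
vertex 3.164 -0.82 -0.932
endloop
endfacet
facet normal 0.627 0.241 0.741
outer loop
vertex 4.199 -0.422 0.291
vertex 5.202 1.001 -1.021
vertex 2.992 0.957 0.864
endloop
endfacet
facet normal 0.460 0.653 -0.602
outer loop
vertex 3.996 2.38 -0.448
vertex 5.202 1.001 -1.021
vertex 2.961 1.982 -1.671
endloop
endfacet
facet normal -0.627 -0.241 -0.741
outer loop
vertex 4.168 0.603 -2.244
vertex 3.164 -0.82 -0.932
vertex 2.961 1.982 -1.671
endloop
endfacet
facet normal 0.460 0.653 -0.602
outer loop
vertex 2.961 1.982 -1.671
vertex 5.202 1.001 -1.021
vertex 4.168 0.603 -2.244
endloop
endfacet
facet normal 0.629 -0.718 -0.298
outer loop
vertex 4.168 0.603 -2.244
vertex 4.199 -0.422 0.291
vertex 3.164 -0.82 -0.932
endloop
endfacet
facet normal 0.629 -0.718 -0.298
outer loop
vertex 5.202 1.001 -1.021
vertex 4.199 -0.422 0.291
vertex 4.168 0.603 -2.244
endloop
endfacet
facet normal -0.999 0.002 -0.052
outer loop
vertex 0.32 -1.336 3.385
vertex 0.287 -1.914 3.996
vertex 0.279 -1.095 4.19
endloop
endfacet
facet normal -0.732 0.641 -0.229
outer loop
vertex 0.32 -1.336 3.385
vertex 0.279 -1.095 4.19
vertex 0.794 -0.697 3.658
endloop
endfacet
facet normal -0.292 0.551 -0.782
outer loop
vertex 0.32 -1.336 3.385
vertex 0.794 -0.697 3.658
vertex 1.12 -1.268 3.134
endloop
endfacet
facet normal -0.285 -0.145 -0.948
outer loop
vertex 0.32 -1.336 3.385
vertex 1.12 -1.268 3.134
vertex 0.807 -2.021 3.343
endloop
endfacet
facet normal -0.722 -0.483 -0.496
outer loop
vertex 0.32 -1.336 3.385
vertex 0.807 -2.021 3.343
vertex 0.287 -1.914 3.996
endloop
endfacet
facet normal -0.348 0.881 0.322
outer loop
vertex 0.794 -0.697 3.658
vertex 0.279 -1.095 4.19
vertex 1.053 -0.879 4.437
endloop
endfacet
facet normal -0.779 -0.152 0.609
outer loop
vertex 0.279 -1.095 4.19
vertex 0.287 -1.914 3.996
vertex 0.74 -1.632 4.646
endloop
endfacet
facet normal -0.330 -0.938 -0.109
outer loop
vertex 0.287 -1.914 3.996
vertex 0.807 -2.021 3.343
vertex 1.066 -2.203 4.122
endloop
endfacet
facet normal 0.377 -0.390 -0.840
outer loop
vertex 0.807 -2.021 3.343
vertex 1.12 -1.268 3.134
vertex 1.581 -1.805 3.59
endloop
endfacet
facet normal 0.365 0.734 -0.573
outer loop
vertex 1.12 -1.268 3.134
vertex 0.794 -0.697 3.658
vertex 1.573 -0.986 3.784
endloop
endfacet
facet normal 0.285 0.145 0.948
outer loop
vertex 1.54 -1.564 4.395
vertex 1.053 -0.879 4.437
vertex 0.74 -1.632 4.646
endloop
endfacet
facet normal 0.292 -0.551 0.782
outer loop
vertex 1.54 -1.564 4.395
vertex 0.74 -1.632 4.646
vertex 1.066 -2.203 4.122
endloop
endfacet
facet normal 0.732 -0.641 0.229
outer loop
vertex 1.54 -1.564 4.395
vertex 1.066 -2.203 4.122
vertex 1.581 -1.805 3.59
endloop
endfacet
facet normal 0.999 -0.002 0.052
outer loop
vertex 1.54 -1.564 4.395
vertex 1.581 -1.805 3.59
vertex 1.573 -0.986 3.784
endloop
endfacet
facet normal 0.722 0.483 0.496
outer loop
vertex 1.54 -1.564 4.395
vertex 1.573 -0.986 3.784
vertex 1.053 -0.879 4.437
endloop
endfacet
facet normal -0.377 0.390 0.840
outer loop
vertex 0.74 -1.632 4.646
vertex 1.053 -0.879 4.437
vertex 0.279 -1.095 4.19
endloop
endfacet
facet normal -0.365 -0.734 0.573
outer loop
vertex 1.066 -2.203 4.122
vertex 0.74 -1.632 4.646
vertex 0.287 -1.914 3.996
endloop
endfacet
facet normal 0.348 -0.881 -0.322
outer loop
vertex 1.581 -1.805 3.59
vertex 1.066 -2.203 4.122
vertex 0.807 -2.021 3.343
endloop
endfacet
facet normal 0.779 0.152 -0.609
outer loop
vertex 1.573 -0.986 3.784
vertex 1.581 -1.805 3.59
vertex 1.12 -1.268 3.134
endloop
endfacet
facet normal 0.330 0.938 0.109
outer loop
vertex 1.053 -0.879 4.437
vertex 1.573 -0.986 3.784
vertex 0.794 -0.697 3.658
endloop
endfacet

endsolid


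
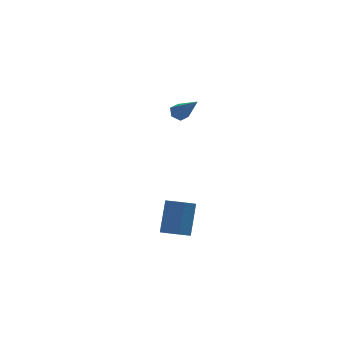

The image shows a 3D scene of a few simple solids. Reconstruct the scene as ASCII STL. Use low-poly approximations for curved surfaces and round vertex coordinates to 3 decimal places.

solid 
facet normal -0.267 0.657 -0.705
outer loop
vertex 3.282 0.217 2.978
vertex 2.782 -0.051 2.918
vertex 2.834 0.374 3.294
endloop
endfacet
facet normal 0.604 0.538 0.588
outer loop
vertex 3.282 0.217 2.978
vertex 2.834 0.374 3.294
vertex 3.358 -1.469 4.442
endloop
endfacet
facet normal -0.266 0.657 -0.706
outer loop
vertex 2.834 0.374 3.294
vertex 2.782 -0.051 2.918
vertex 2.334 0.107 3.234
endloop
endfacet
facet normal -0.330 0.430 0.840
outer loop
vertex 2.834 0.374 3.294
vertex 2.334 0.107 3.234
vertex 3.358 -1.469 4.442
endloop
endfacet
facet normal -0.267 0.656 -0.706
outer loop
vertex 2.334 0.107 3.234
vertex 2.782 -0.051 2.918
vertex 2.282 -0.319 2.858
endloop
endfacet
facet normal -0.876 -0.255 0.410
outer loop
vertex 2.334 0.107 3.234
vertex 2.282 -0.319 2.858
vertex 3.358 -1.469 4.442
endloop
endfacet
facet normal -0.267 0.657 -0.705
outer loop
vertex 2.282 -0.319 2.858
vertex 2.782 -0.051 2.918
vertex 2.73 -0.476 2.542
endloop
endfacet
facet normal -0.484 -0.831 -0.274
outer loop
vertex 2.282 -0.319 2.858
vertex 2.73 -0.476 2.542
vertex 3.358 -1.469 4.442
endloop
endfacet
facet normal -0.267 0.657 -0.705
outer loop
vertex 2.73 -0.476 2.542
vertex 2.782 -0.051 2.918
vertex 3.23 -0.208 2.602
endloop
endfacet
facet normal 0.450 -0.722 -0.526
outer loop
vertex 2.73 -0.476 2.542
vertex 3.23 -0.208 2.602
vertex 3.358 -1.469 4.442
endloop
endfacet
facet normal -0.267 0.657 -0.705
outer loop
vertex 3.23 -0.208 2.602
vertex 2.782 -0.051 2.918
vertex 3.282 0.217 2.978
endloop
endfacet
facet normal 0.995 -0.038 -0.095
outer loop
vertex 3.23 -0.208 2.602
vertex 3.282 0.217 2.978
vertex 3.358 -1.469 4.442
endloop
endfacet
facet normal -0.280 -0.515 -0.810
outer loop
vertex 2.066 -3.508 -4.182
vertex 1.528 -3.929 -3.729
vertex 1.502 -3.233 -4.162
endloop
endfacet
facet normal 0.339 0.737 -0.585
outer loop
vertex 2.066 -3.508 -4.182
vertex 1.502 -3.233 -4.162
vertex 2.631 -2.469 -2.544
endloop
endfacet
facet normal 0.339 0.737 -0.585
outer loop
vertex 2.631 -2.469 -2.544
vertex 1.502 -3.233 -4.162
vertex 2.067 -2.194 -2.524
endloop
endfacet
facet normal 0.279 0.514 0.811
outer loop
vertex 2.631 -2.469 -2.544
vertex 2.067 -2.194 -2.524
vertex 2.092 -2.891 -2.091
endloop
endfacet
facet normal -0.280 -0.515 -0.810
outer loop
vertex 1.502 -3.233 -4.162
vertex 1.528 -3.929 -3.729
vertex 0.953 -3.366 -3.888
endloop
endfacet
facet normal -0.396 0.831 -0.390
outer loop
vertex 1.502 -3.233 -4.162
vertex 0.953 -3.366 -3.888
vertex 2.067 -2.194 -2.524
endloop
endfacet
facet normal -0.396 0.831 -0.390
outer loop
vertex 2.067 -2.194 -2.524
vertex 0.953 -3.366 -3.888
vertex 1.518 -2.327 -2.25
endloop
endfacet
facet normal 0.280 0.514 0.811
outer loop
vertex 2.067 -2.194 -2.524
vertex 1.518 -2.327 -2.25
vertex 2.092 -2.891 -2.091
endloop
endfacet
facet normal -0.280 -0.515 -0.811
outer loop
vertex 0.953 -3.366 -3.888
vertex 1.528 -3.929 -3.729
vertex 0.741 -3.829 -3.521
endloop
endfacet
facet normal -0.899 0.437 0.033
outer loop
vertex 0.953 -3.366 -3.888
vertex 0.741 -3.829 -3.521
vertex 1.518 -2.327 -2.25
endloop
endfacet
facet normal -0.898 0.438 0.031
outer loop
vertex 1.518 -2.327 -2.25
vertex 0.741 -3.829 -3.521
vertex 1.305 -2.79 -1.883
endloop
endfacet
facet normal 0.280 0.514 0.811
outer loop
vertex 1.518 -2.327 -2.25
vertex 1.305 -2.79 -1.883
vertex 2.092 -2.891 -2.091
endloop
endfacet
facet normal -0.280 -0.514 -0.811
outer loop
vertex 0.741 -3.829 -3.521
vertex 1.528 -3.929 -3.729
vertex 0.989 -4.351 -3.276
endloop
endfacet
facet normal -0.875 -0.211 0.435
outer loop
vertex 0.741 -3.829 -3.521
vertex 0.989 -4.351 -3.276
vertex 1.305 -2.79 -1.883
endloop
endfacet
facet normal -0.874 -0.212 0.436
outer loop
vertex 1.305 -2.79 -1.883
vertex 0.989 -4.351 -3.276
vertex 1.554 -3.312 -1.638
endloop
endfacet
facet normal 0.280 0.514 0.811
outer loop
vertex 1.305 -2.79 -1.883
vertex 1.554 -3.312 -1.638
vertex 2.092 -2.891 -2.091
endloop
endfacet
facet normal -0.279 -0.514 -0.811
outer loop
vertex 0.989 -4.351 -3.276
vertex 1.528 -3.929 -3.729
vertex 1.553 -4.626 -3.296
endloop
endfacet
facet normal -0.339 -0.737 0.585
outer loop
vertex 0.989 -4.351 -3.276
vertex 1.553 -4.626 -3.296
vertex 1.554 -3.312 -1.638
endloop
endfacet
facet normal -0.339 -0.737 0.585
outer loop
vertex 1.554 -3.312 -1.638
vertex 1.553 -4.626 -3.296
vertex 2.118 -3.587 -1.658
endloop
endfacet
facet normal 0.280 0.515 0.810
outer loop
vertex 1.554 -3.312 -1.638
vertex 2.118 -3.587 -1.658
vertex 2.092 -2.891 -2.091
endloop
endfacet
facet normal -0.280 -0.514 -0.811
outer loop
vertex 1.553 -4.626 -3.296
vertex 1.528 -3.929 -3.729
vertex 2.102 -4.493 -3.57
endloop
endfacet
facet normal 0.396 -0.831 0.390
outer loop
vertex 1.553 -4.626 -3.296
vertex 2.102 -4.493 -3.57
vertex 2.118 -3.587 -1.658
endloop
endfacet
facet normal 0.396 -0.831 0.390
outer loop
vertex 2.118 -3.587 -1.658
vertex 2.102 -4.493 -3.57
vertex 2.667 -3.454 -1.932
endloop
endfacet
facet normal 0.280 0.515 0.810
outer loop
vertex 2.118 -3.587 -1.658
vertex 2.667 -3.454 -1.932
vertex 2.092 -2.891 -2.091
endloop
endfacet
facet normal -0.280 -0.514 -0.811
outer loop
vertex 2.102 -4.493 -3.57
vertex 1.528 -3.929 -3.729
vertex 2.315 -4.03 -3.937
endloop
endfacet
facet normal 0.898 -0.438 -0.032
outer loop
vertex 2.102 -4.493 -3.57
vertex 2.315 -4.03 -3.937
vertex 2.667 -3.454 -1.932
endloop
endfacet
facet normal 0.899 -0.437 -0.032
outer loop
vertex 2.667 -3.454 -1.932
vertex 2.315 -4.03 -3.937
vertex 2.879 -2.991 -2.299
endloop
endfacet
facet normal 0.280 0.515 0.811
outer loop
vertex 2.667 -3.454 -1.932
vertex 2.879 -2.991 -2.299
vertex 2.092 -2.891 -2.091
endloop
endfacet
facet normal -0.280 -0.514 -0.811
outer loop
vertex 2.315 -4.03 -3.937
vertex 1.528 -3.929 -3.729
vertex 2.066 -3.508 -4.182
endloop
endfacet
facet normal 0.875 0.213 -0.436
outer loop
vertex 2.315 -4.03 -3.937
vertex 2.066 -3.508 -4.182
vertex 2.879 -2.991 -2.299
endloop
endfacet
facet normal 0.875 0.211 -0.436
outer loop
vertex 2.879 -2.991 -2.299
vertex 2.066 -3.508 -4.182
vertex 2.631 -2.469 -2.544
endloop
endfacet
facet normal 0.280 0.514 0.811
outer loop
vertex 2.879 -2.991 -2.299
vertex 2.631 -2.469 -2.544
vertex 2.092 -2.891 -2.091
endloop
endfacet

endsolid


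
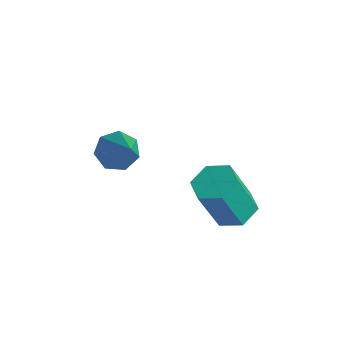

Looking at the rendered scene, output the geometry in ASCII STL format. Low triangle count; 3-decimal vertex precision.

solid 
facet normal 0.126 0.371 -0.920
outer loop
vertex -0.651 3.873 2.279
vertex -1.166 3.567 2.085
vertex -1.215 4.151 2.314
endloop
endfacet
facet normal 0.427 0.817 0.388
outer loop
vertex -0.651 3.873 2.279
vertex -1.215 4.151 2.314
vertex -0.839 3.32 3.65
endloop
endfacet
facet normal 0.426 0.817 0.389
outer loop
vertex -0.839 3.32 3.65
vertex -1.215 4.151 2.314
vertex -1.404 3.598 3.684
endloop
endfacet
facet normal -0.127 -0.371 0.920
outer loop
vertex -0.839 3.32 3.65
vertex -1.404 3.598 3.684
vertex -1.354 3.013 3.455
endloop
endfacet
facet normal 0.128 0.371 -0.920
outer loop
vertex -1.215 4.151 2.314
vertex -1.166 3.567 2.085
vertex -1.73 3.845 2.119
endloop
endfacet
facet normal -0.562 0.791 0.242
outer loop
vertex -1.215 4.151 2.314
vertex -1.73 3.845 2.119
vertex -1.404 3.598 3.684
endloop
endfacet
facet normal -0.561 0.791 0.242
outer loop
vertex -1.404 3.598 3.684
vertex -1.73 3.845 2.119
vertex -1.919 3.292 3.49
endloop
endfacet
facet normal -0.126 -0.371 0.920
outer loop
vertex -1.404 3.598 3.684
vertex -1.919 3.292 3.49
vertex -1.354 3.013 3.455
endloop
endfacet
facet normal 0.127 0.371 -0.920
outer loop
vertex -1.73 3.845 2.119
vertex -1.166 3.567 2.085
vertex -1.681 3.26 1.89
endloop
endfacet
facet normal -0.989 -0.025 -0.147
outer loop
vertex -1.73 3.845 2.119
vertex -1.681 3.26 1.89
vertex -1.919 3.292 3.49
endloop
endfacet
facet normal -0.989 -0.027 -0.147
outer loop
vertex -1.919 3.292 3.49
vertex -1.681 3.26 1.89
vertex -1.869 2.707 3.261
endloop
endfacet
facet normal -0.126 -0.371 0.920
outer loop
vertex -1.919 3.292 3.49
vertex -1.869 2.707 3.261
vertex -1.354 3.013 3.455
endloop
endfacet
facet normal 0.127 0.371 -0.920
outer loop
vertex -1.681 3.26 1.89
vertex -1.166 3.567 2.085
vertex -1.116 2.982 1.856
endloop
endfacet
facet normal -0.426 -0.817 -0.388
outer loop
vertex -1.681 3.26 1.89
vertex -1.116 2.982 1.856
vertex -1.869 2.707 3.261
endloop
endfacet
facet normal -0.427 -0.817 -0.389
outer loop
vertex -1.869 2.707 3.261
vertex -1.116 2.982 1.856
vertex -1.305 2.429 3.226
endloop
endfacet
facet normal -0.126 -0.371 0.920
outer loop
vertex -1.869 2.707 3.261
vertex -1.305 2.429 3.226
vertex -1.354 3.013 3.455
endloop
endfacet
facet normal 0.126 0.371 -0.920
outer loop
vertex -1.116 2.982 1.856
vertex -1.166 3.567 2.085
vertex -0.601 3.288 2.05
endloop
endfacet
facet normal 0.561 -0.791 -0.242
outer loop
vertex -1.116 2.982 1.856
vertex -0.601 3.288 2.05
vertex -1.305 2.429 3.226
endloop
endfacet
facet normal 0.562 -0.791 -0.242
outer loop
vertex -1.305 2.429 3.226
vertex -0.601 3.288 2.05
vertex -0.79 2.735 3.421
endloop
endfacet
facet normal -0.128 -0.371 0.920
outer loop
vertex -1.305 2.429 3.226
vertex -0.79 2.735 3.421
vertex -1.354 3.013 3.455
endloop
endfacet
facet normal 0.126 0.371 -0.920
outer loop
vertex -0.601 3.288 2.05
vertex -1.166 3.567 2.085
vertex -0.651 3.873 2.279
endloop
endfacet
facet normal 0.989 0.027 0.147
outer loop
vertex -0.601 3.288 2.05
vertex -0.651 3.873 2.279
vertex -0.79 2.735 3.421
endloop
endfacet
facet normal 0.989 0.026 0.146
outer loop
vertex -0.79 2.735 3.421
vertex -0.651 3.873 2.279
vertex -0.839 3.32 3.65
endloop
endfacet
facet normal -0.127 -0.371 0.920
outer loop
vertex -0.79 2.735 3.421
vertex -0.839 3.32 3.65
vertex -1.354 3.013 3.455
endloop
endfacet
facet normal -0.634 0.320 -0.704
outer loop
vertex -3.875 2.368 2.529
vertex -4.291 2.467 2.949
vertex -3.872 2.843 2.742
endloop
endfacet
facet normal 0.912 0.163 -0.376
outer loop
vertex -3.875 2.368 2.529
vertex -3.872 2.843 2.742
vertex -3.029 1.833 4.351
endloop
endfacet
facet normal -0.634 0.319 -0.704
outer loop
vertex -3.872 2.843 2.742
vertex -4.291 2.467 2.949
vertex -4.185 3.035 3.111
endloop
endfacet
facet normal 0.635 0.759 0.144
outer loop
vertex -3.872 2.843 2.742
vertex -4.185 3.035 3.111
vertex -3.029 1.833 4.351
endloop
endfacet
facet normal -0.634 0.319 -0.705
outer loop
vertex -4.185 3.035 3.111
vertex -4.291 2.467 2.949
vertex -4.578 2.8 3.358
endloop
endfacet
facet normal 0.005 0.720 0.694
outer loop
vertex -4.185 3.035 3.111
vertex -4.578 2.8 3.358
vertex -3.029 1.833 4.351
endloop
endfacet
facet normal -0.635 0.318 -0.704
outer loop
vertex -4.578 2.8 3.358
vertex -4.291 2.467 2.949
vertex -4.755 2.314 3.298
endloop
endfacet
facet normal -0.504 0.077 0.861
outer loop
vertex -4.578 2.8 3.358
vertex -4.755 2.314 3.298
vertex -3.029 1.833 4.351
endloop
endfacet
facet normal -0.635 0.319 -0.704
outer loop
vertex -4.755 2.314 3.298
vertex -4.291 2.467 2.949
vertex -4.583 1.944 2.975
endloop
endfacet
facet normal -0.508 -0.688 0.518
outer loop
vertex -4.755 2.314 3.298
vertex -4.583 1.944 2.975
vertex -3.029 1.833 4.351
endloop
endfacet
facet normal -0.634 0.319 -0.704
outer loop
vertex -4.583 1.944 2.975
vertex -4.291 2.467 2.949
vertex -4.191 1.968 2.633
endloop
endfacet
facet normal -0.005 -0.997 -0.075
outer loop
vertex -4.583 1.944 2.975
vertex -4.191 1.968 2.633
vertex -3.029 1.833 4.351
endloop
endfacet
facet normal -0.635 0.319 -0.704
outer loop
vertex -4.191 1.968 2.633
vertex -4.291 2.467 2.949
vertex -3.875 2.368 2.529
endloop
endfacet
facet normal 0.627 -0.619 -0.473
outer loop
vertex -4.191 1.968 2.633
vertex -3.875 2.368 2.529
vertex -3.029 1.833 4.351
endloop
endfacet

endsolid
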